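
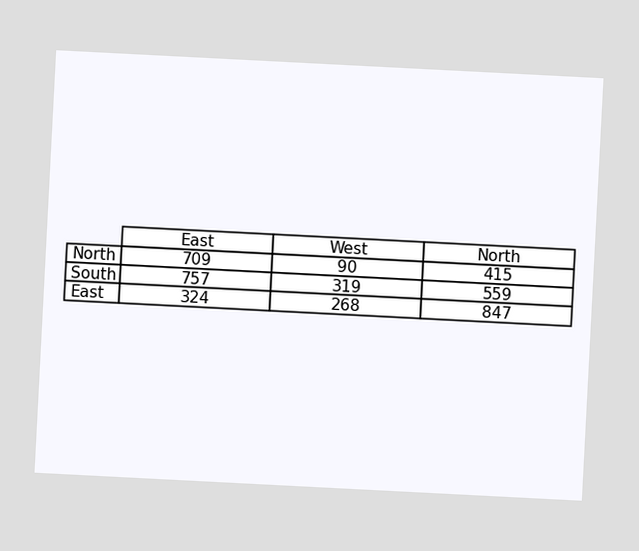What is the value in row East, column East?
The chart is tilted about 3° clockwise. The (East, East) cell reads 324.

324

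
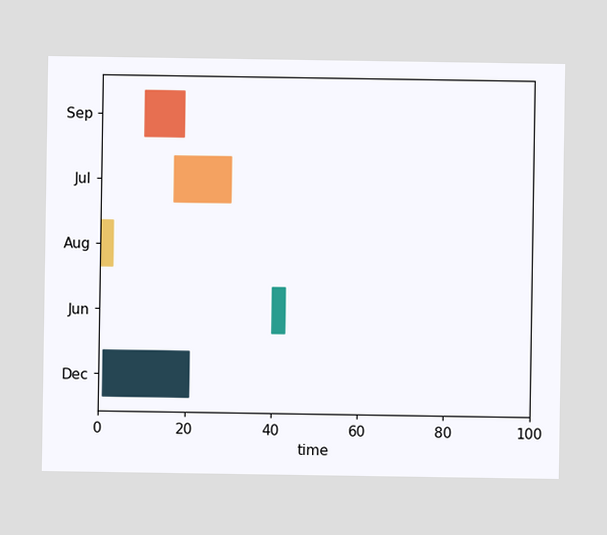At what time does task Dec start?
1

The Dec bar begins at t=1.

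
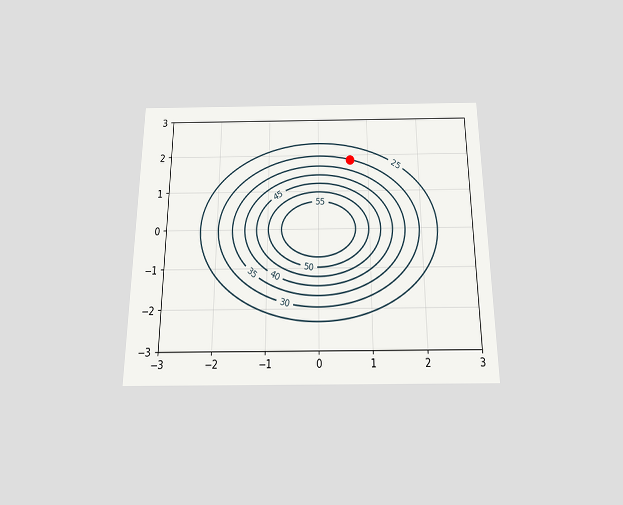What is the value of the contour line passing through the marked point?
The chart is viewed slightly from below. The marked point sits on the contour labelled 30.

30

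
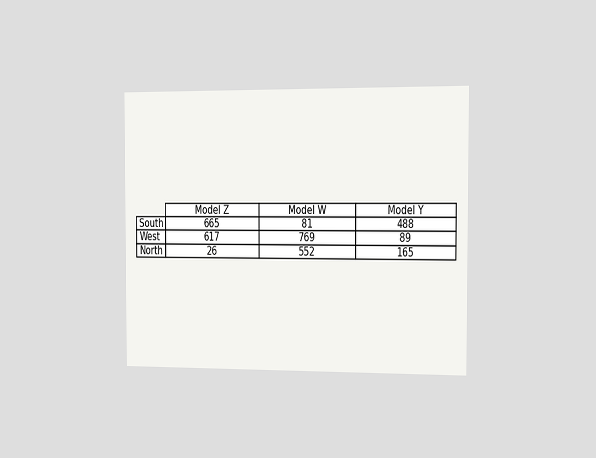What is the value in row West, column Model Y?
The chart is viewed slightly from the right. The (West, Model Y) cell reads 89.

89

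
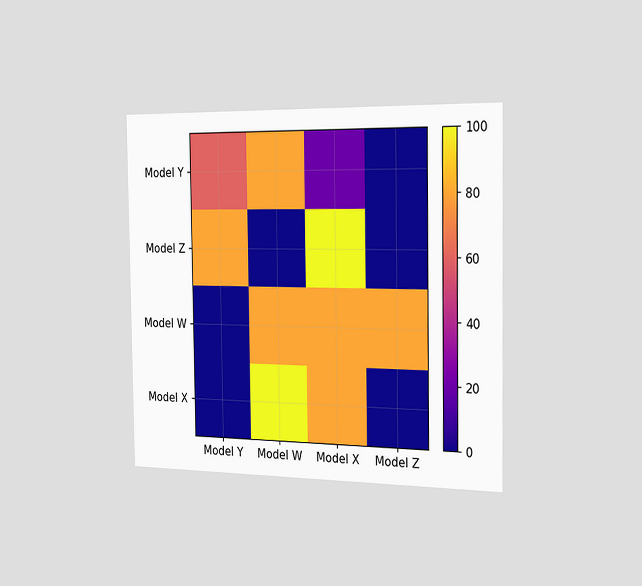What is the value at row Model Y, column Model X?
20

The chart is viewed slightly from the right. Matching cell (Model Y, Model X) against the colorbar gives 20.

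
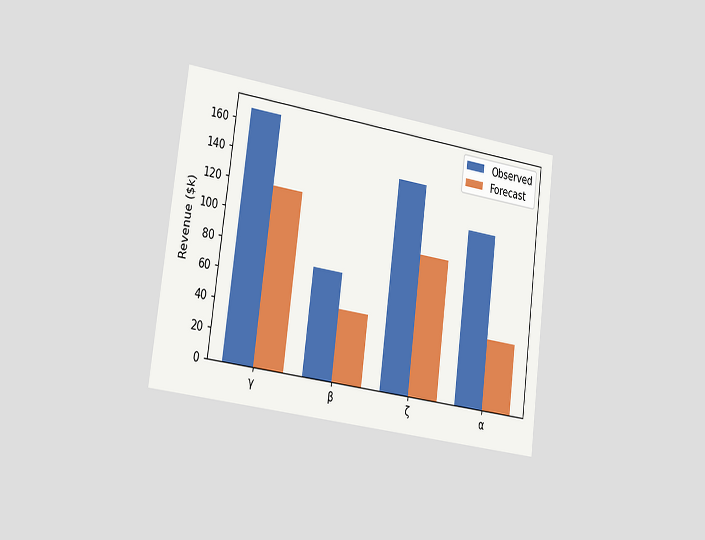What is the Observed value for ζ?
The chart is tilted about 7° clockwise and viewed slightly from the left. The Observed bar at ζ reaches $144k on the y-axis.

$144k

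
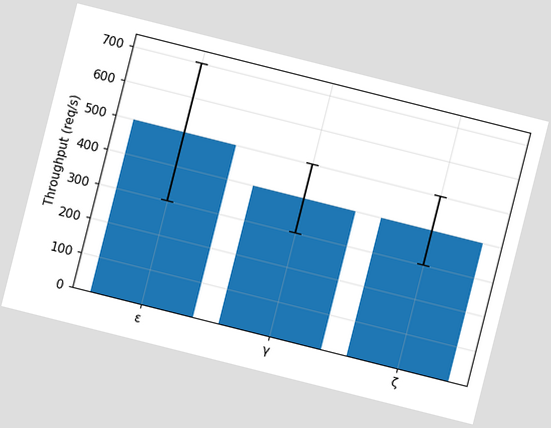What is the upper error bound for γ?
500req/s

The chart is tilted about 14° clockwise. The γ bar's upper whisker reaches 500req/s.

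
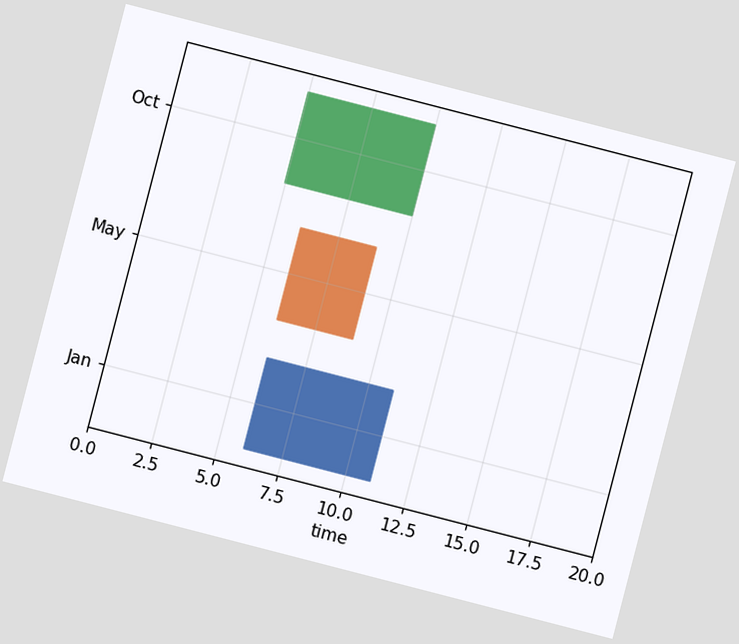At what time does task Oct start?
5

The chart is tilted about 14° clockwise. The Oct bar begins at t=5.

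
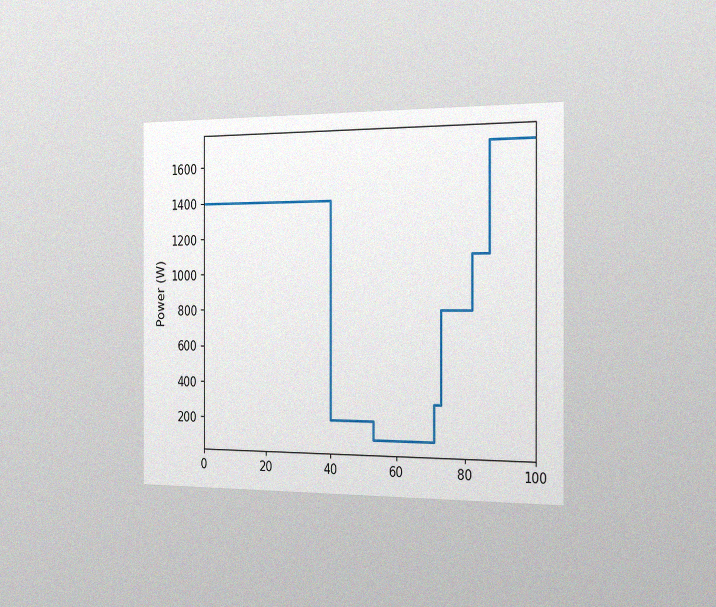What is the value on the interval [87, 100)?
The chart is viewed slightly from the right, with some photo noise. On [87, 100) the step sits at 1700W.

1700W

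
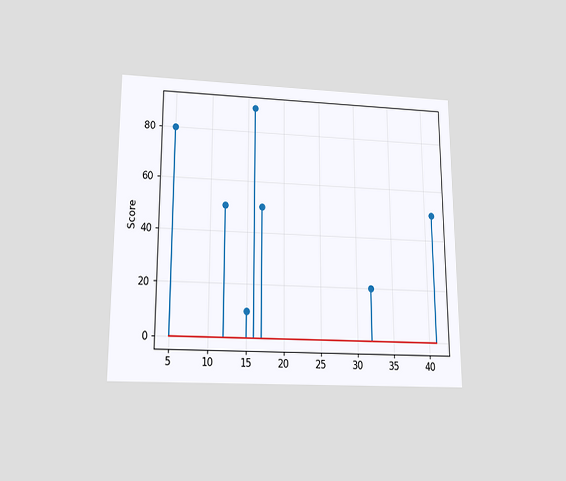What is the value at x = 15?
The chart is viewed slightly from below. The stem at x=15 reaches 10.

10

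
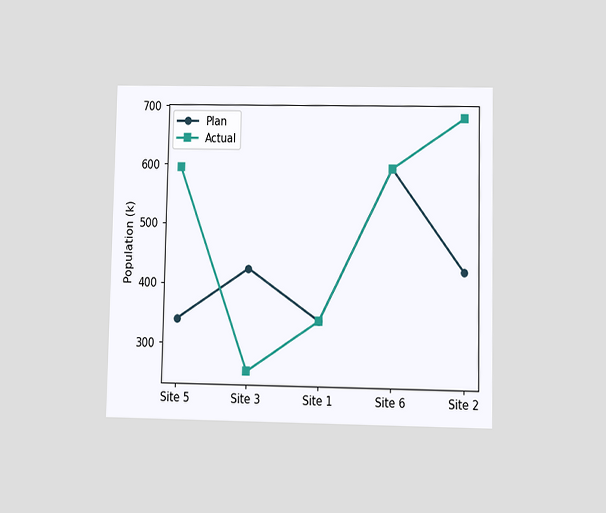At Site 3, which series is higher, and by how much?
Plan, by 170k

The chart is viewed at a slight angle. At Site 3, Plan sits above the other line by 170k.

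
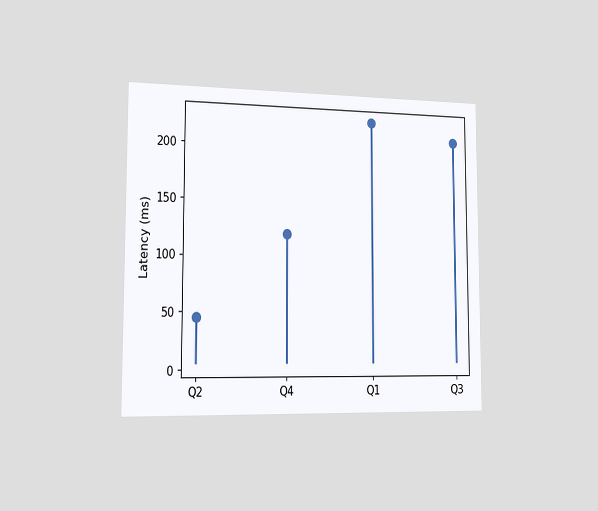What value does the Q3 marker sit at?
210ms

The chart is viewed slightly from the left. The Q3 marker sits at 210ms.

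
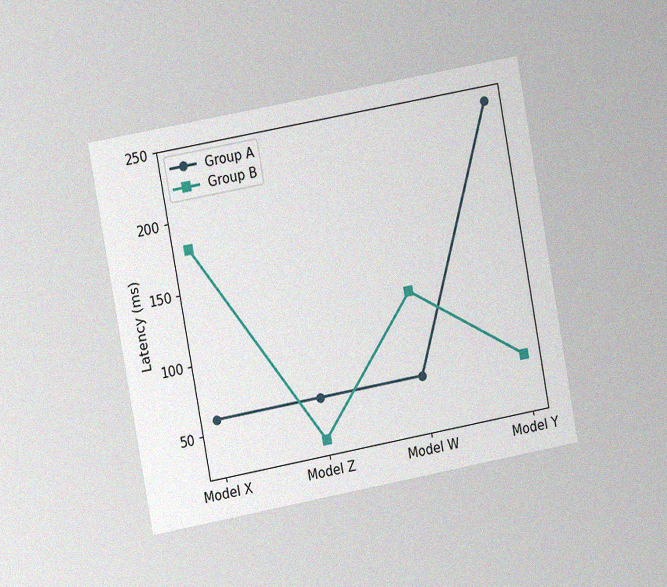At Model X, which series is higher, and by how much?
The chart is tilted about 10° counter-clockwise and viewed slightly from the left, with some photo noise. At Model X, Group B sits above the other line by 120ms.

Group B, by 120ms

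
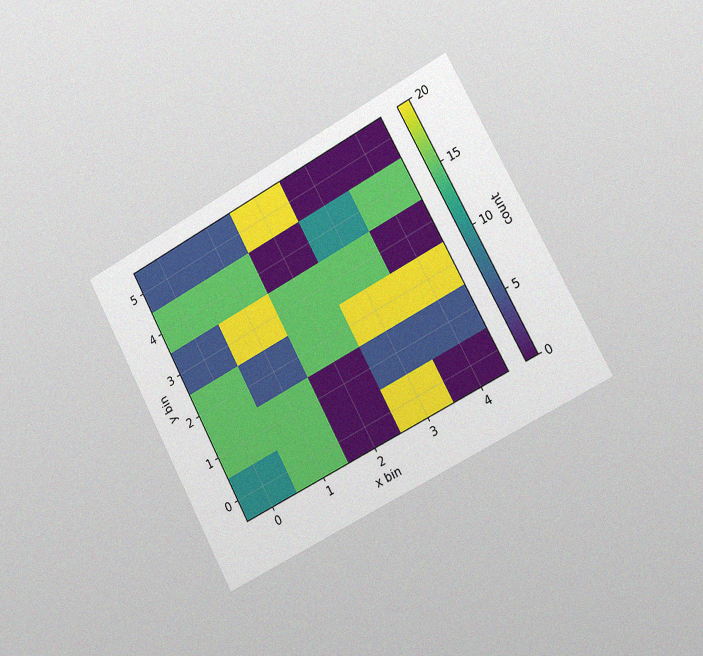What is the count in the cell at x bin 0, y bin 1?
The chart is tilted about 28° counter-clockwise and viewed slightly from the right, with some photo noise. Matching the cell (0, 1) against the colorbar gives 15.

15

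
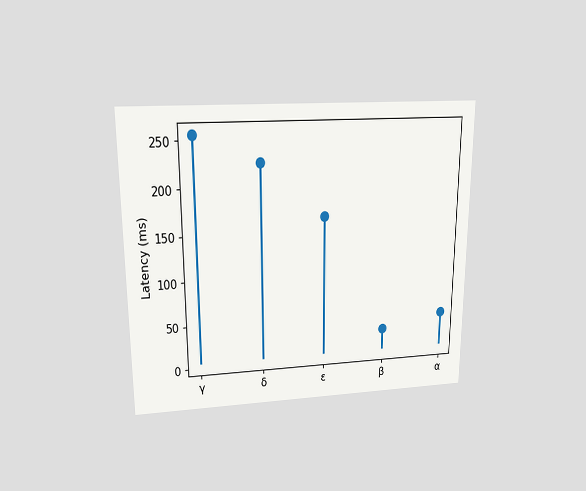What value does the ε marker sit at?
165ms

The chart is viewed slightly from above. The ε marker sits at 165ms.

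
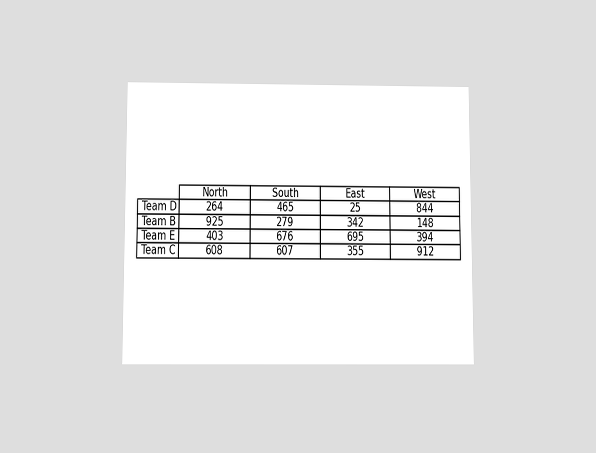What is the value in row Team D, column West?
The chart is viewed slightly from below. The (Team D, West) cell reads 844.

844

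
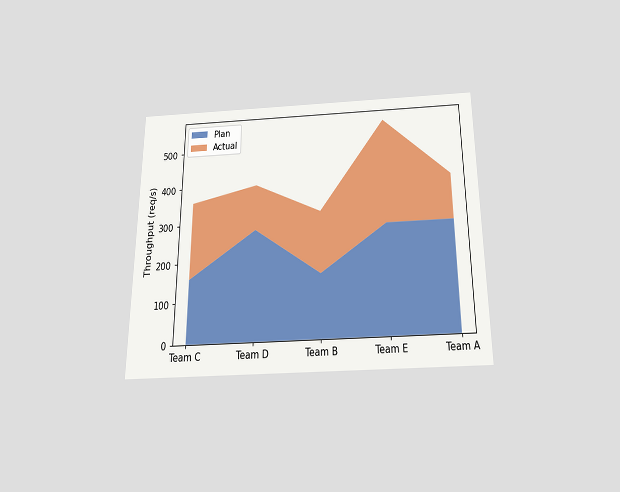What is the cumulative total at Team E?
The chart is viewed slightly from below. The stacked total at Team E reaches 560req/s.

560req/s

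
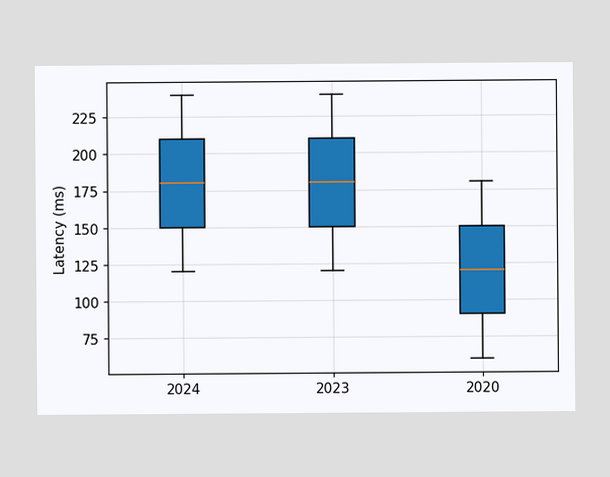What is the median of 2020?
120ms

The median line in the 2020 box sits at 120ms.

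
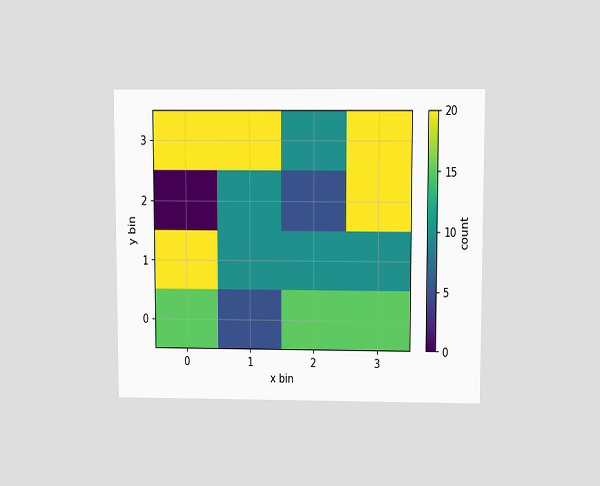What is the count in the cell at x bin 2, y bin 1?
10

The chart is viewed slightly from above. Matching the cell (2, 1) against the colorbar gives 10.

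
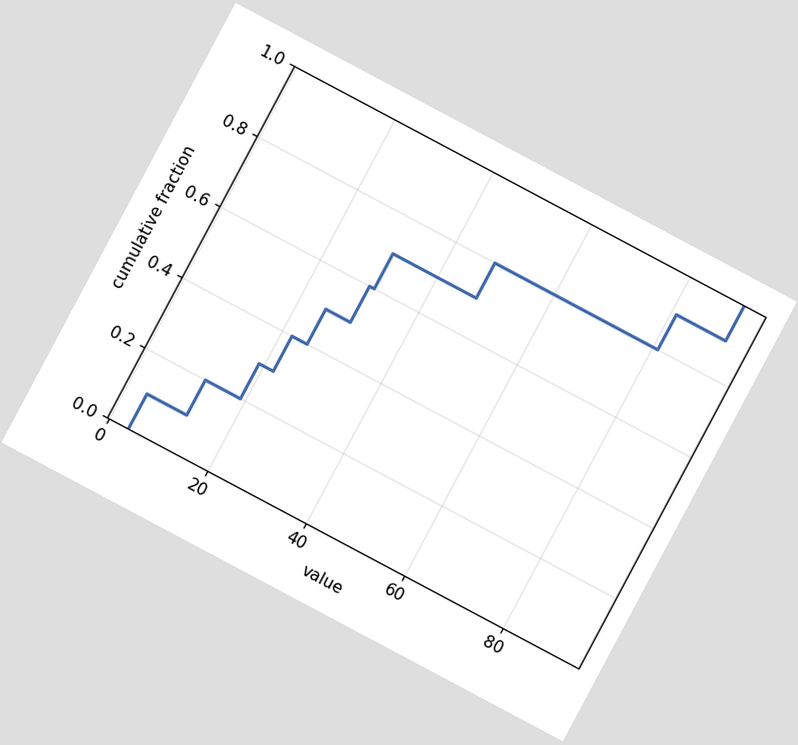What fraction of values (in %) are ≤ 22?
40%

The chart is tilted about 28° clockwise. At x=22 the ECDF step is at 40%.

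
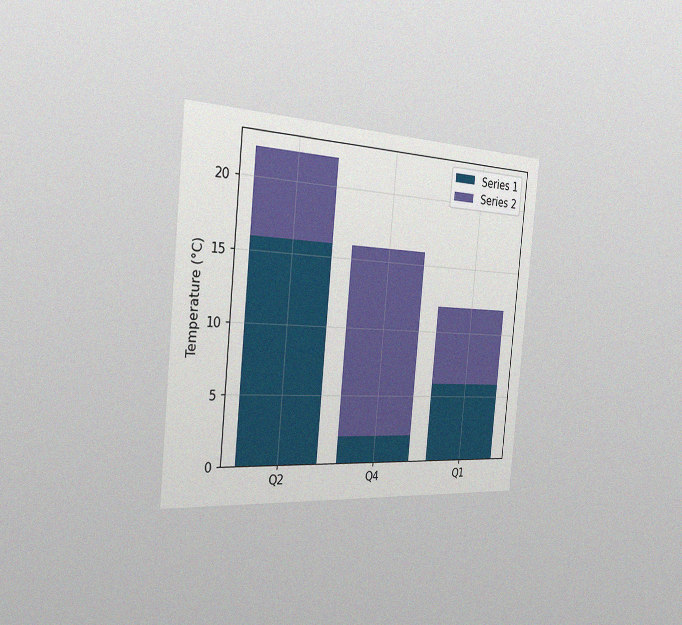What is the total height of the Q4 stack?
16°C

The chart is tilted about 5° clockwise and viewed slightly from the left, with some photo noise. The Q4 stack's top reaches 16°C on the y-axis.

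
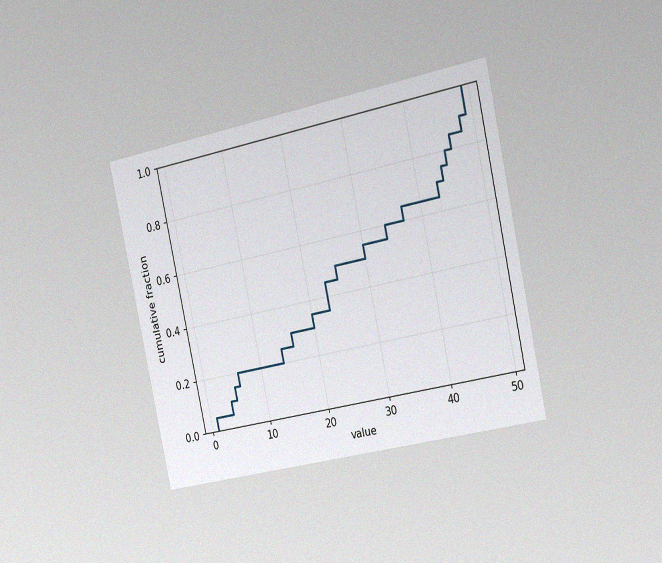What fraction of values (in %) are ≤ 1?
5%

The chart is tilted about 12° counter-clockwise and viewed slightly from the right, with some photo noise. At x=1 the ECDF step is at 5%.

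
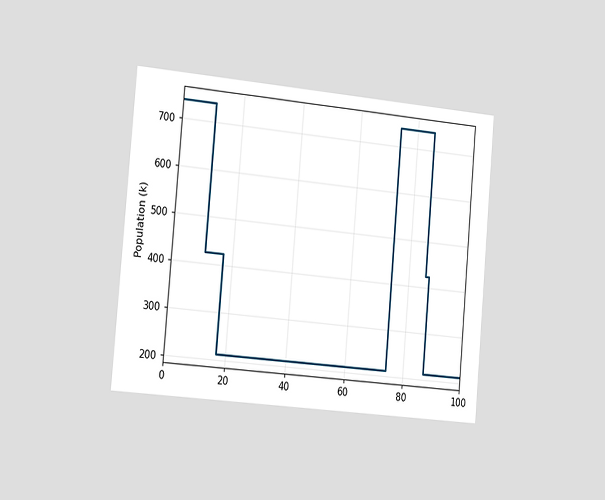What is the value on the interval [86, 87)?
424k

The chart is tilted about 5° clockwise and viewed slightly from the left. On [86, 87) the step sits at 424k.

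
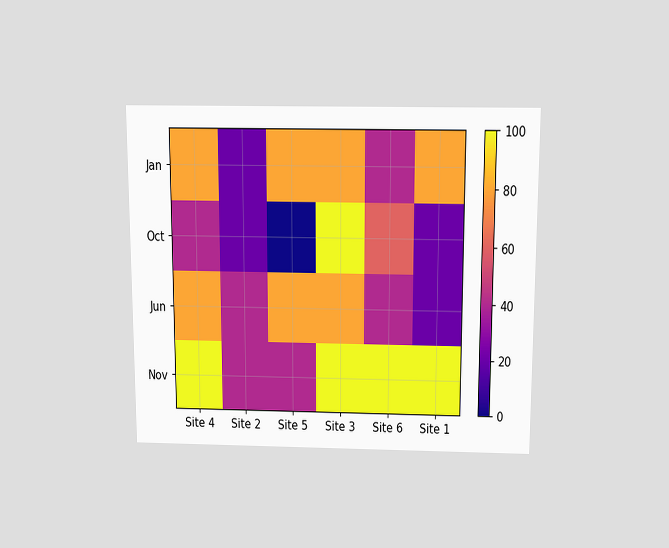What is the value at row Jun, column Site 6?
The chart is viewed slightly from above. Matching cell (Jun, Site 6) against the colorbar gives 40.

40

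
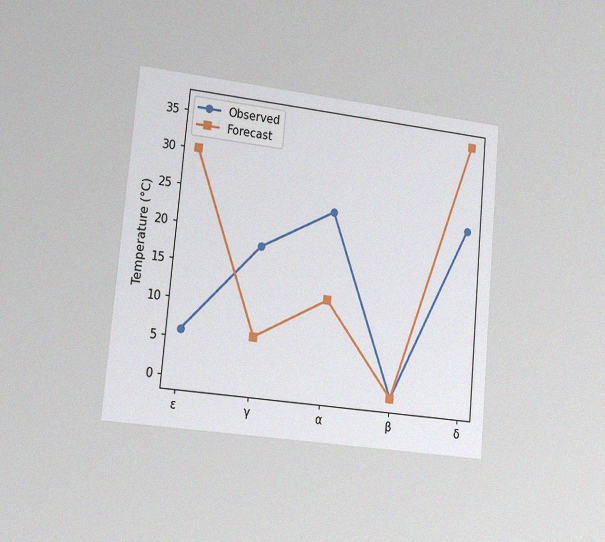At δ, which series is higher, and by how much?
The chart is tilted about 5° clockwise and viewed slightly from the left, with some photo noise. At δ, Forecast sits above the other line by 12°C.

Forecast, by 12°C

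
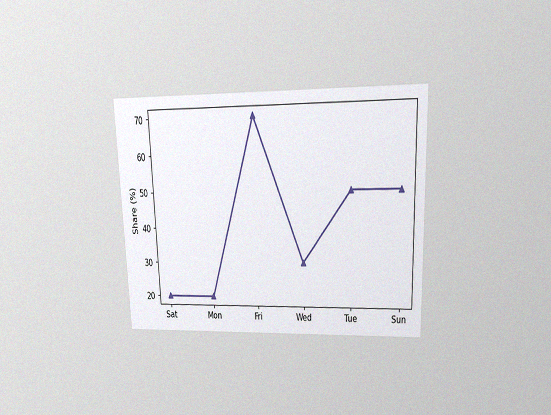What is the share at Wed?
The chart is tilted about 2° counter-clockwise and viewed at a slight angle, with some photo noise. At Wed, the line is at 30%.

30%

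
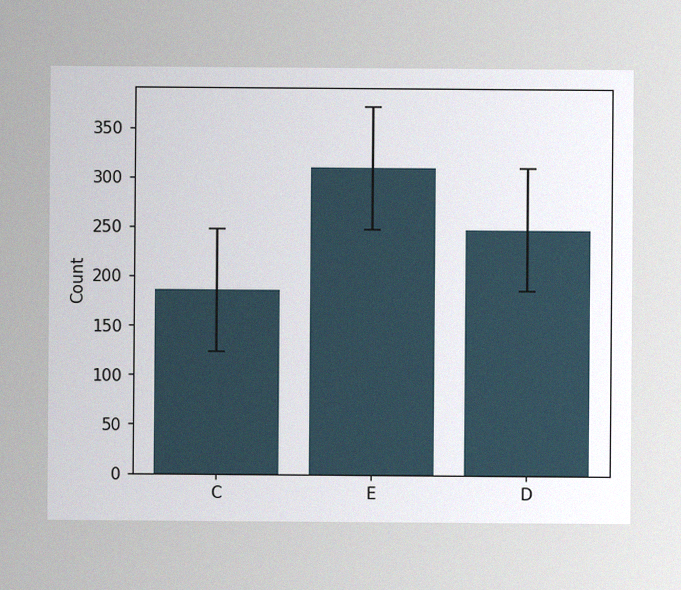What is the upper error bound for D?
310

The image has some photo noise and uneven lighting. The D bar's upper whisker reaches 310.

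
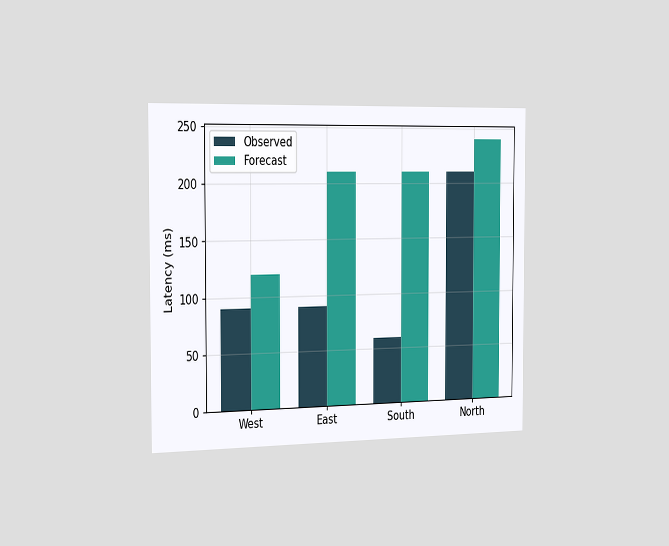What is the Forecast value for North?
The chart is viewed slightly from the left. The Forecast bar at North reaches 240ms on the y-axis.

240ms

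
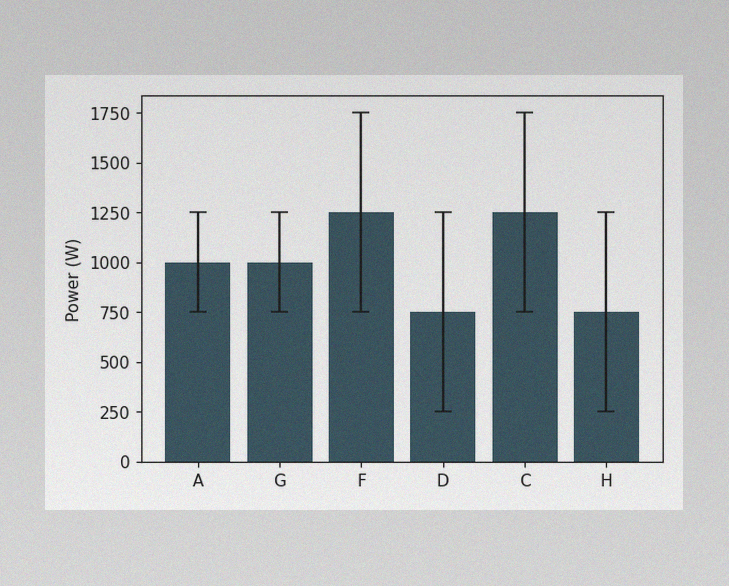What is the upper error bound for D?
The image has some photo noise and uneven lighting. The D bar's upper whisker reaches 1250W.

1250W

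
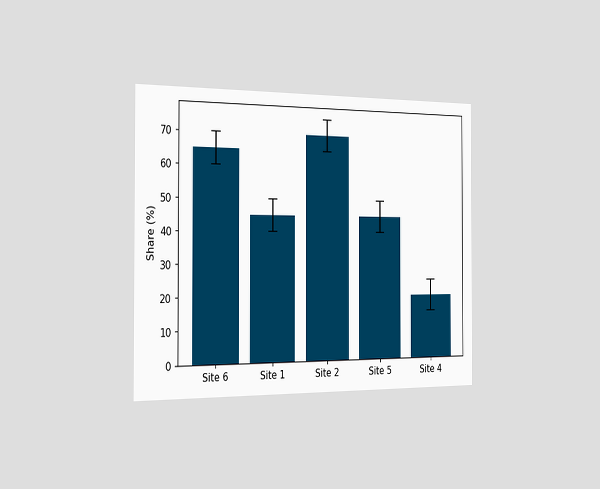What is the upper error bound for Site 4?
25%

The chart is viewed slightly from the left. The Site 4 bar's upper whisker reaches 25%.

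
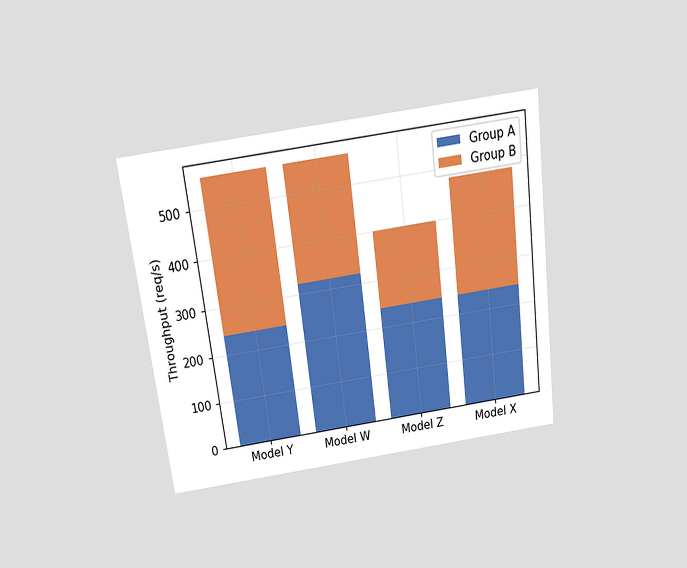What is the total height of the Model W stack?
560req/s

The chart is tilted about 7° counter-clockwise and viewed slightly from above. The Model W stack's top reaches 560req/s on the y-axis.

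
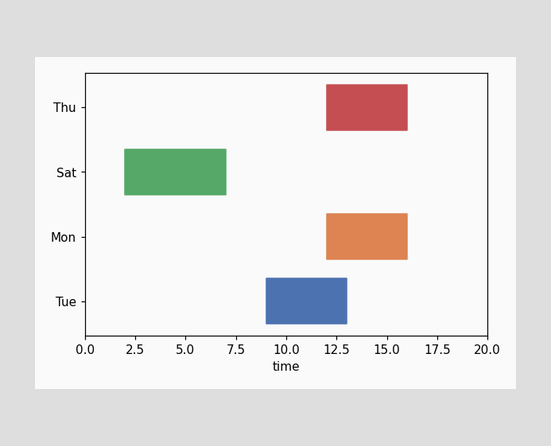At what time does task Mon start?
The Mon bar begins at t=12.

12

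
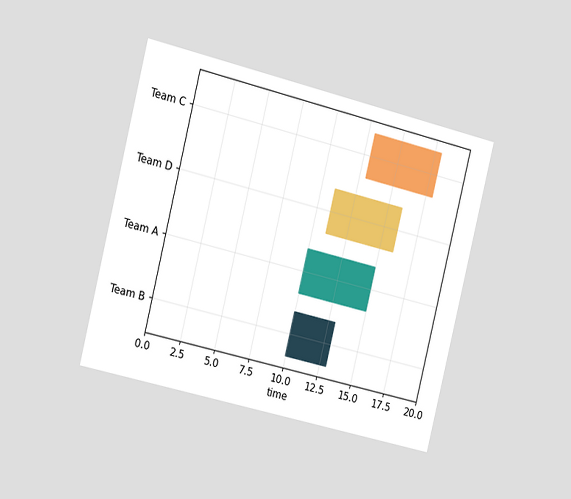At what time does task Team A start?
The chart is tilted about 14° clockwise and viewed slightly from the left. The Team A bar begins at t=10.

10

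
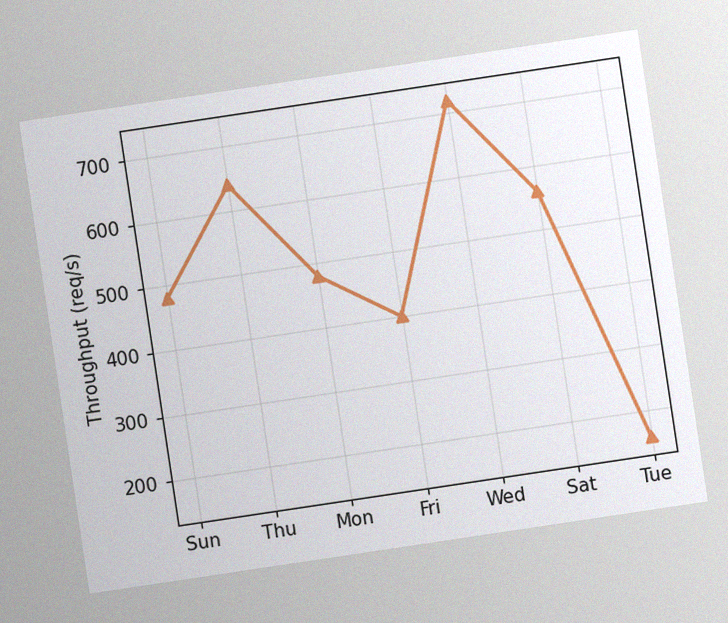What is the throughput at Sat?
The chart is tilted about 8° counter-clockwise, with some photo noise. At Sat, the line is at 560req/s.

560req/s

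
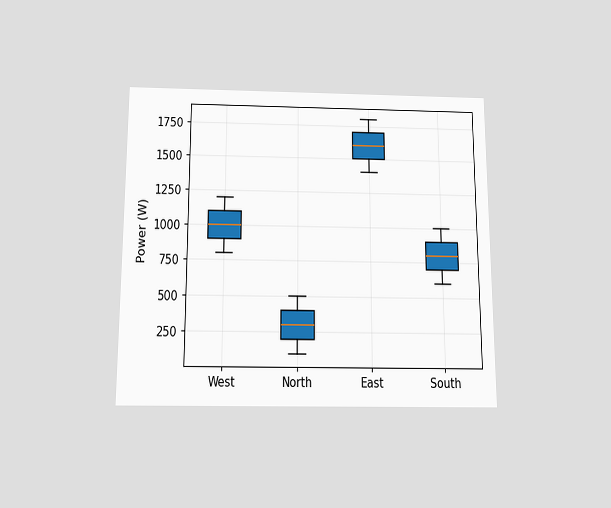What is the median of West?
1000W

The chart is viewed slightly from below. The median line in the West box sits at 1000W.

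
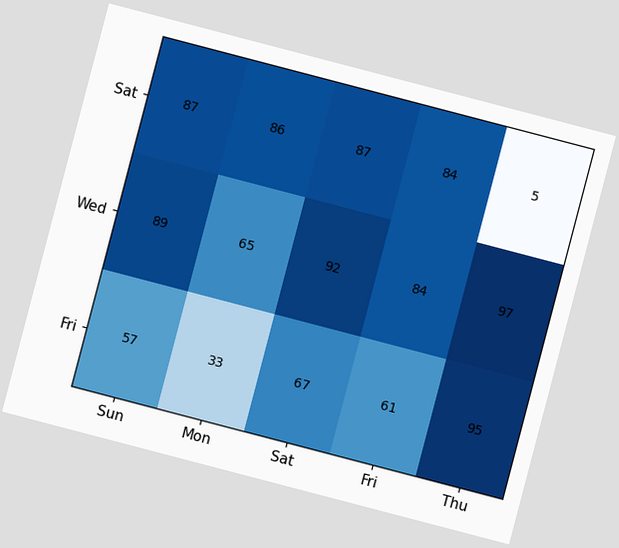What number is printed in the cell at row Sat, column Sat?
The chart is tilted about 15° clockwise. The (Sat, Sat) cell reads 87.

87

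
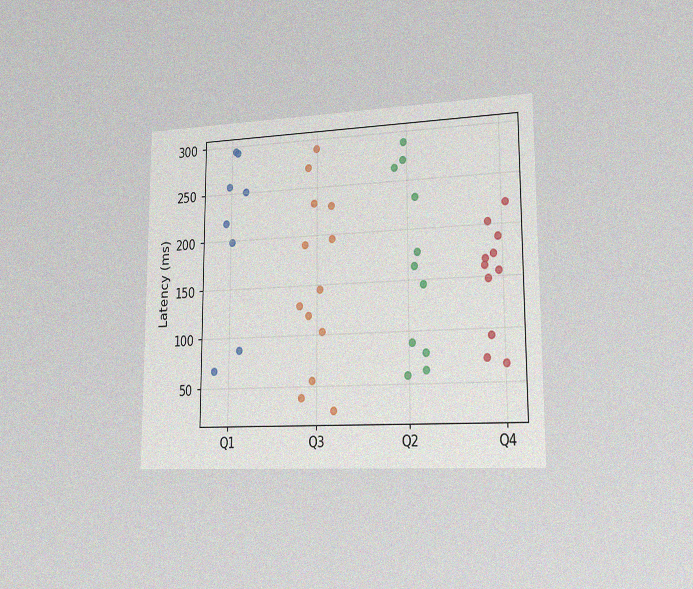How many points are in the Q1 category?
The chart is viewed slightly from the right, with some photo noise. Counting the markers in the Q1 column gives 8.

8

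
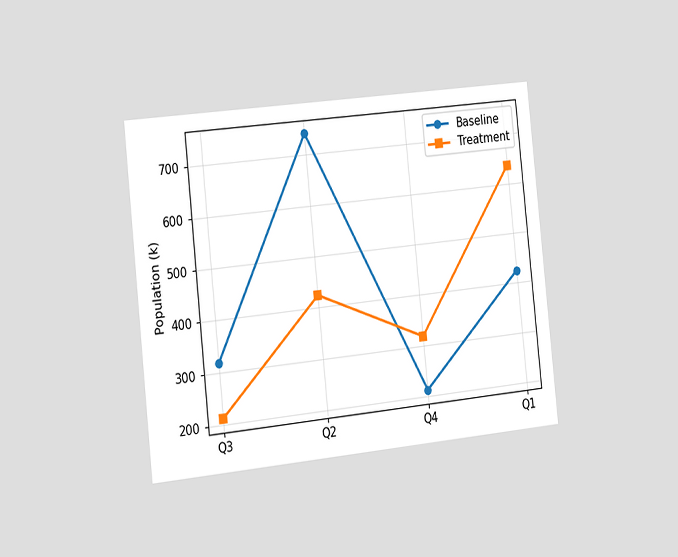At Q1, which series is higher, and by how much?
The chart is tilted about 6° counter-clockwise and viewed slightly from the left. At Q1, Treatment sits above the other line by 212k.

Treatment, by 212k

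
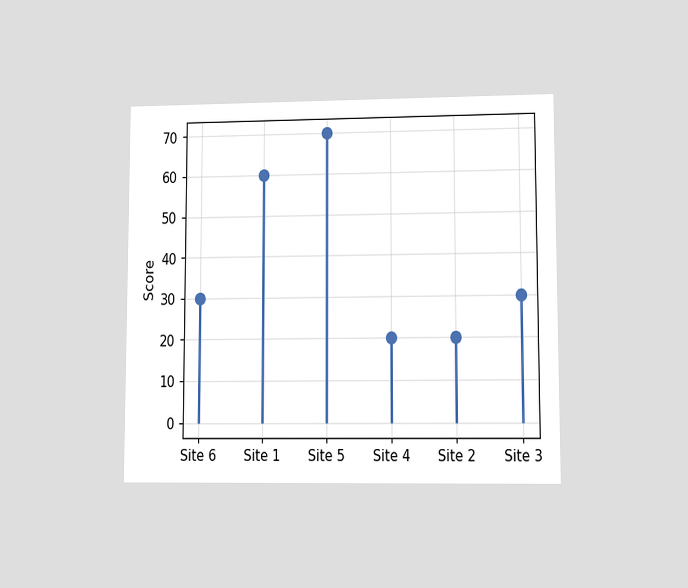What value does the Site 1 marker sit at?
60

The chart is viewed at a slight angle. The Site 1 marker sits at 60.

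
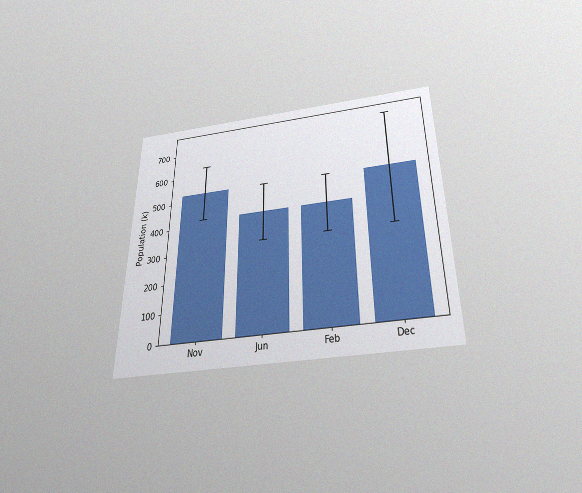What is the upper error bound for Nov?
The chart is viewed slightly from below, with some photo noise. The Nov bar's upper whisker reaches 636k.

636k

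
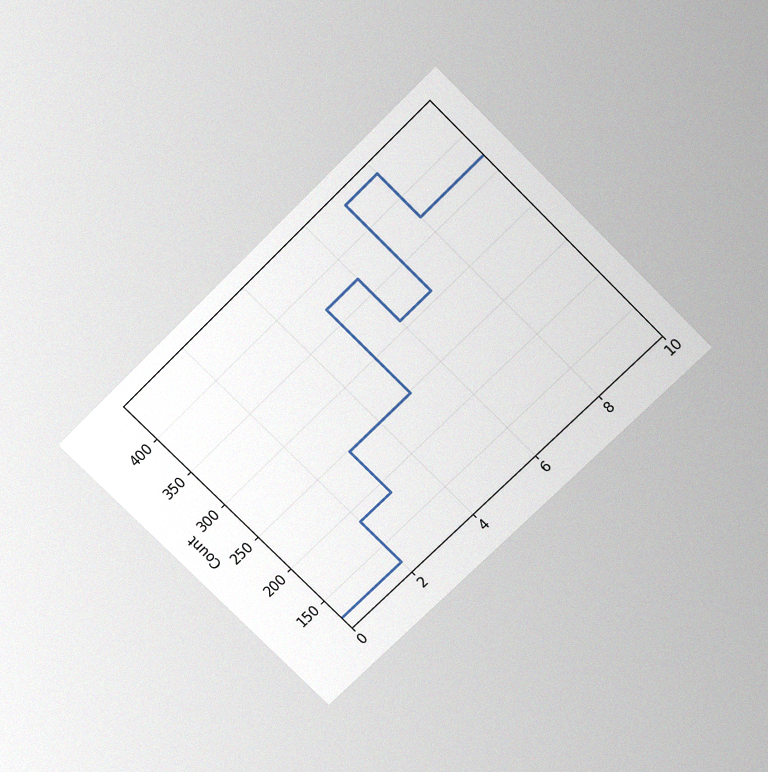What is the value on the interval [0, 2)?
124

The chart is tilted about 45° counter-clockwise and viewed slightly from above, with some photo noise. On [0, 2) the step sits at 124.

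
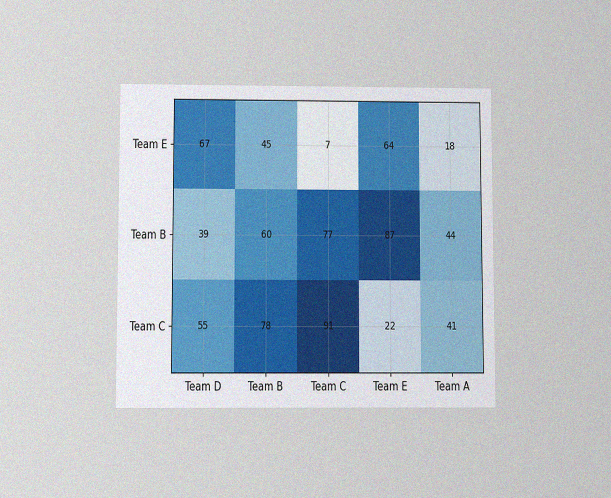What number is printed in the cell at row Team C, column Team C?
91

The chart is viewed slightly from below, with some photo noise. The (Team C, Team C) cell reads 91.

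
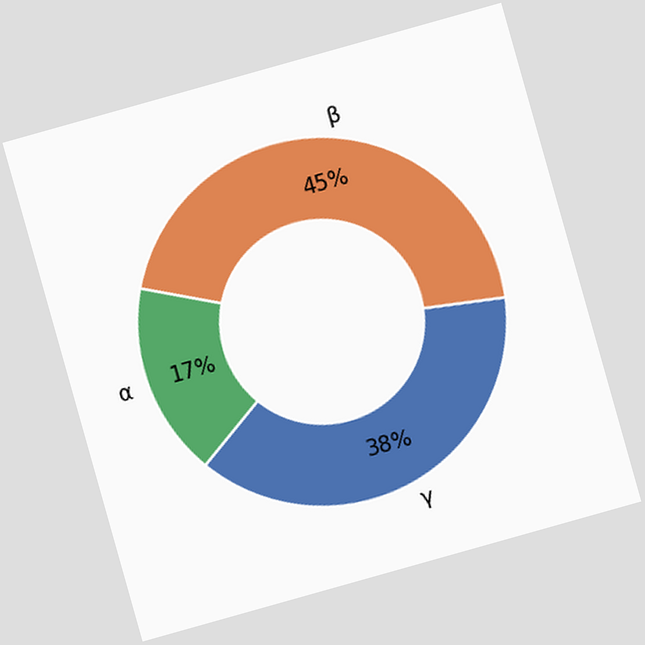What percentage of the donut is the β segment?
45%

The chart is tilted about 16° counter-clockwise. The β segment takes up 45% of the ring.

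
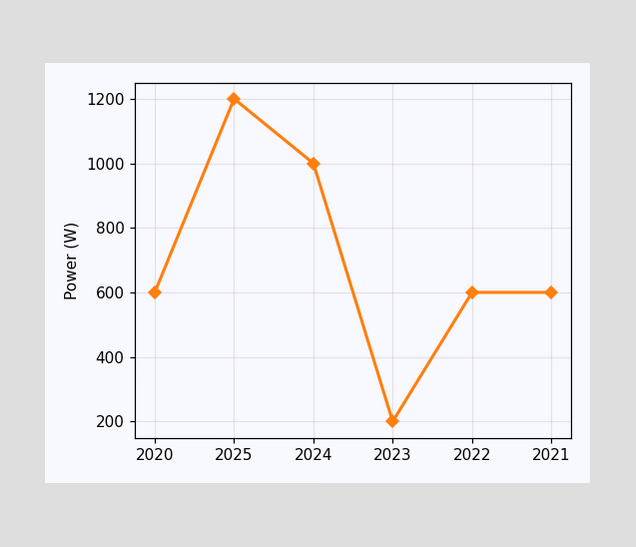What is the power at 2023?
200W

At 2023, the line is at 200W.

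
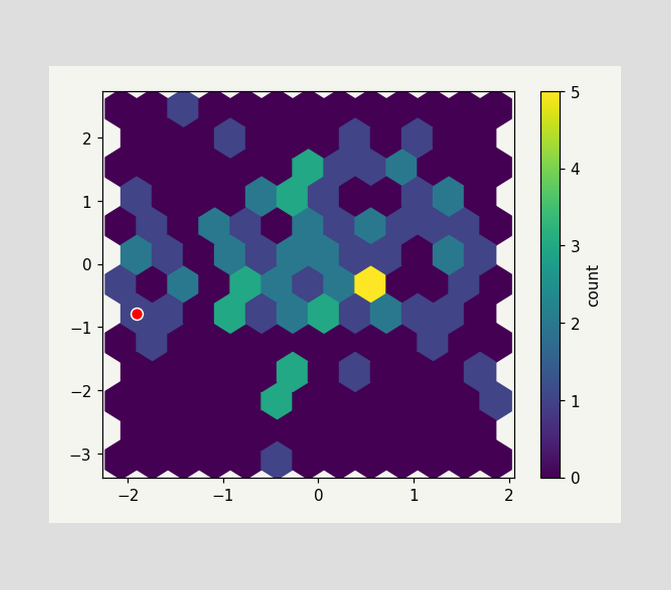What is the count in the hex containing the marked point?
The marked hex reads 1 on the colorbar.

1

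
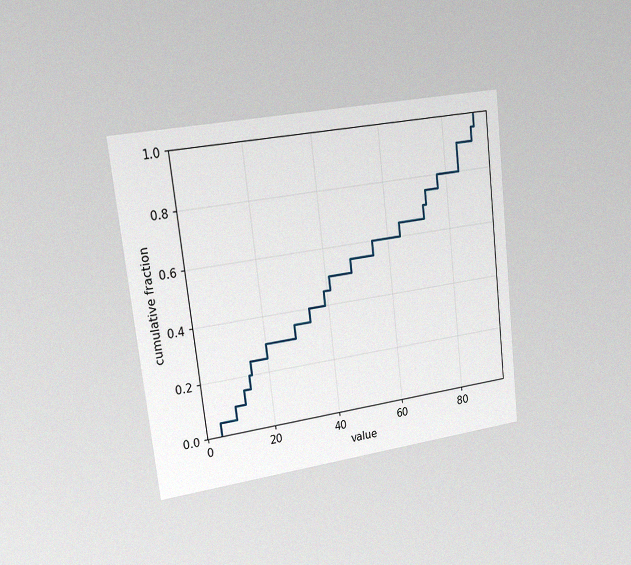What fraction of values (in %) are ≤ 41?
50%

The chart is tilted about 7° counter-clockwise and viewed slightly from the left, with some photo noise. At x=41 the ECDF step is at 50%.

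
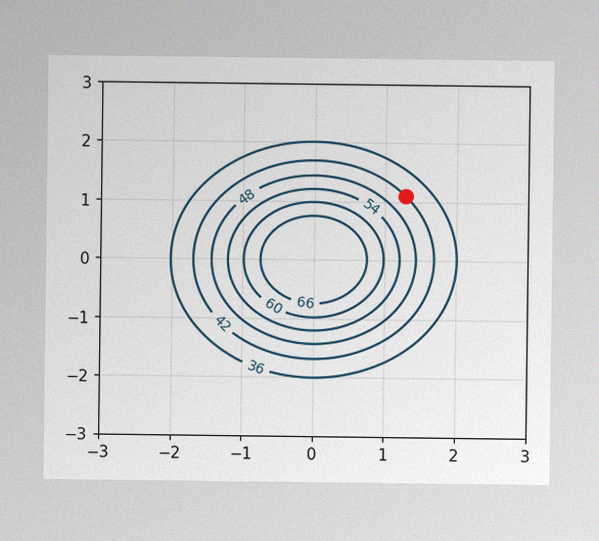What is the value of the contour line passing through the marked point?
The image has some photo noise and uneven lighting. The marked point sits on the contour labelled 42.

42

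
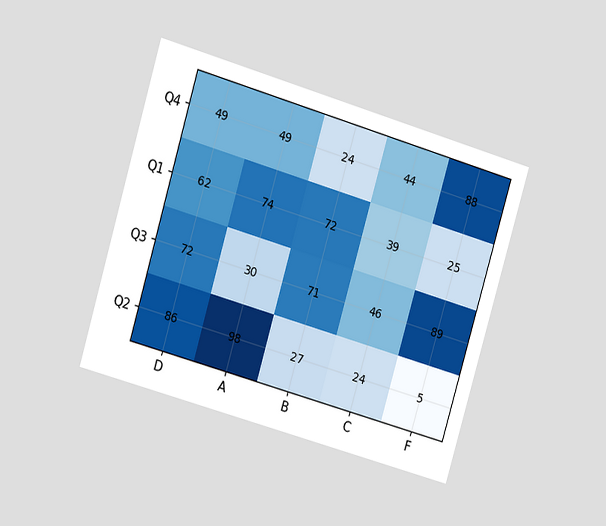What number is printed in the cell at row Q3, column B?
The chart is tilted about 16° clockwise and viewed at a slight angle. The (Q3, B) cell reads 71.

71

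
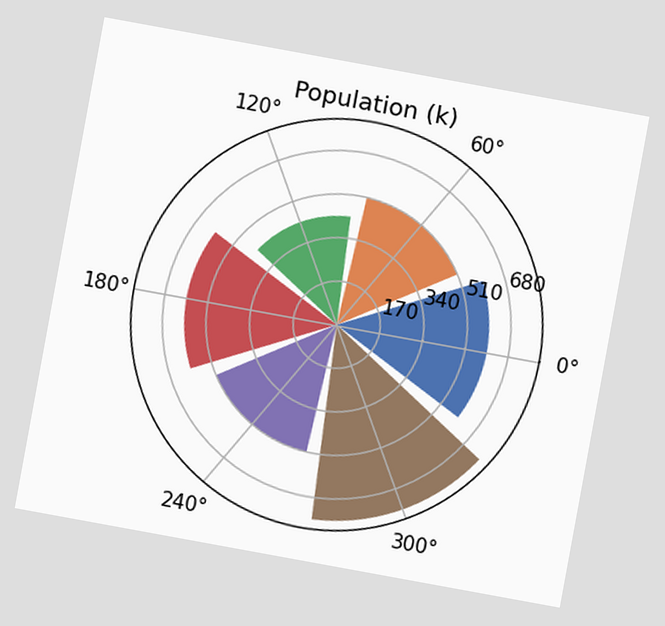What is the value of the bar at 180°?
595k

The chart is tilted about 10° clockwise. The bar at 180° reaches 595k on the radial axis.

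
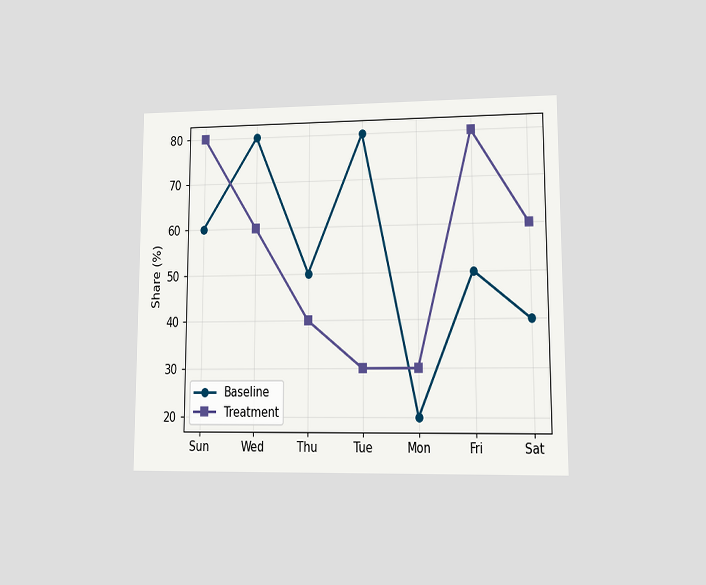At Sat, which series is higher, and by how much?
The chart is viewed at a slight angle. At Sat, Treatment sits above the other line by 20%.

Treatment, by 20%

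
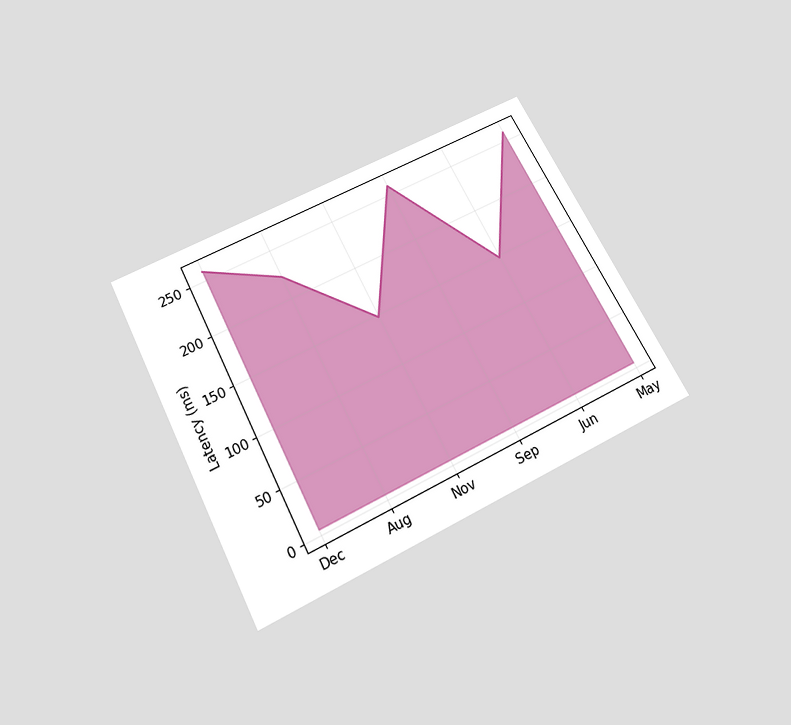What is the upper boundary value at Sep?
The chart is tilted about 27° counter-clockwise and viewed slightly from below. At Sep the upper boundary is at 259ms.

259ms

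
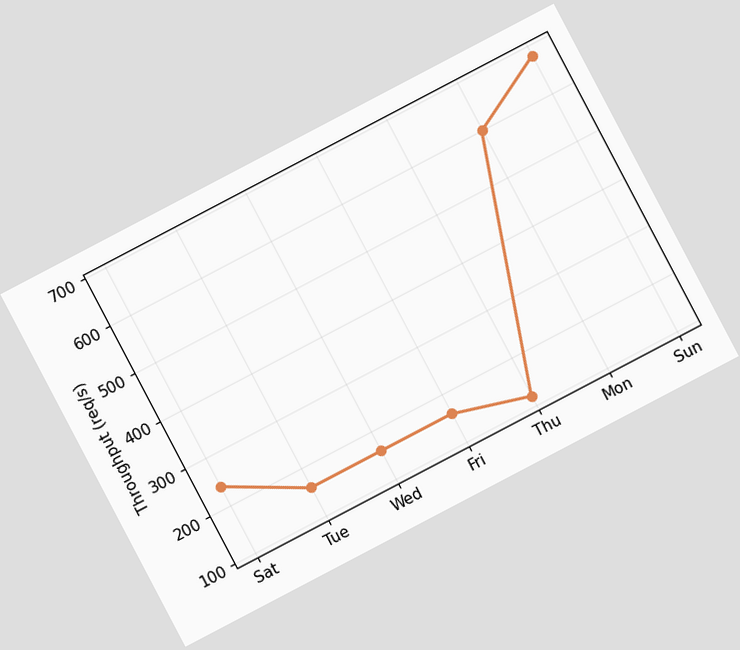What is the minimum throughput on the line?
The chart is tilted about 28° counter-clockwise. The lowest point is at Thu, and reading across to the y-axis gives 120req/s.

120req/s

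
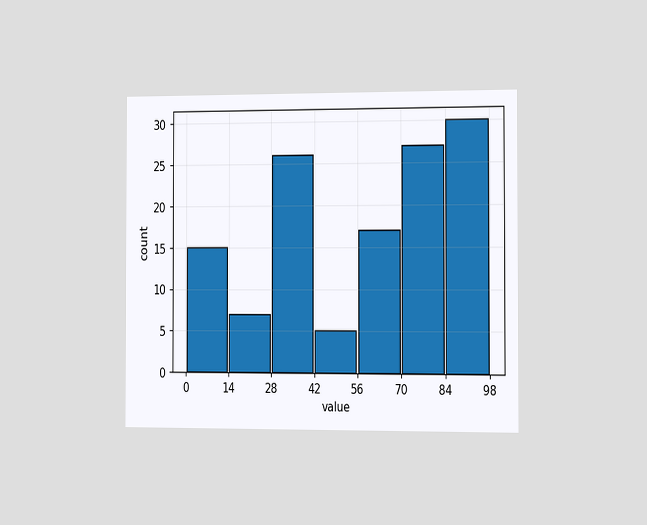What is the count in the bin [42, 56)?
5

The chart is viewed slightly from the right. The [42, 56) bin has height 5.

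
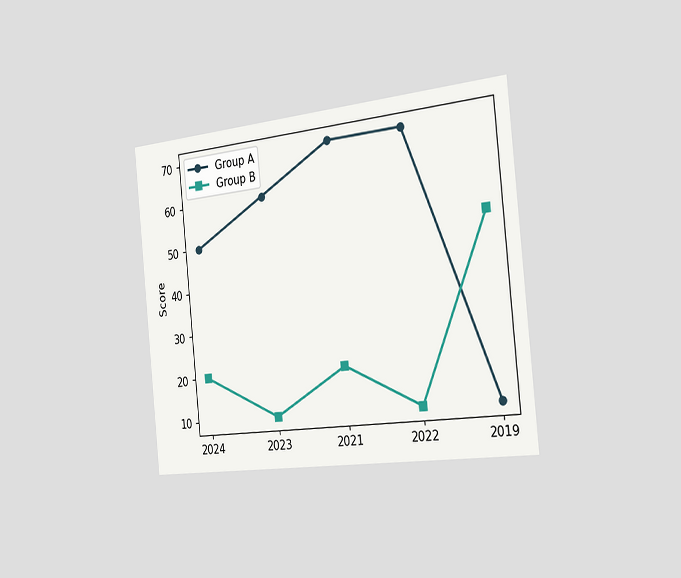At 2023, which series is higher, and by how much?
Group A, by 50

The chart is tilted about 6° counter-clockwise and viewed slightly from the right. At 2023, Group A sits above the other line by 50.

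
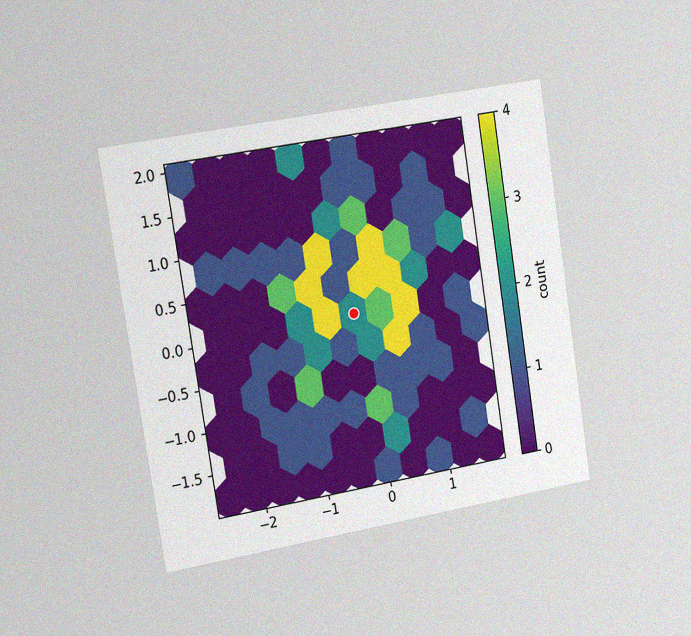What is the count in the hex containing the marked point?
The chart is tilted about 9° counter-clockwise and viewed slightly from the left, with some photo noise. The marked hex reads 2 on the colorbar.

2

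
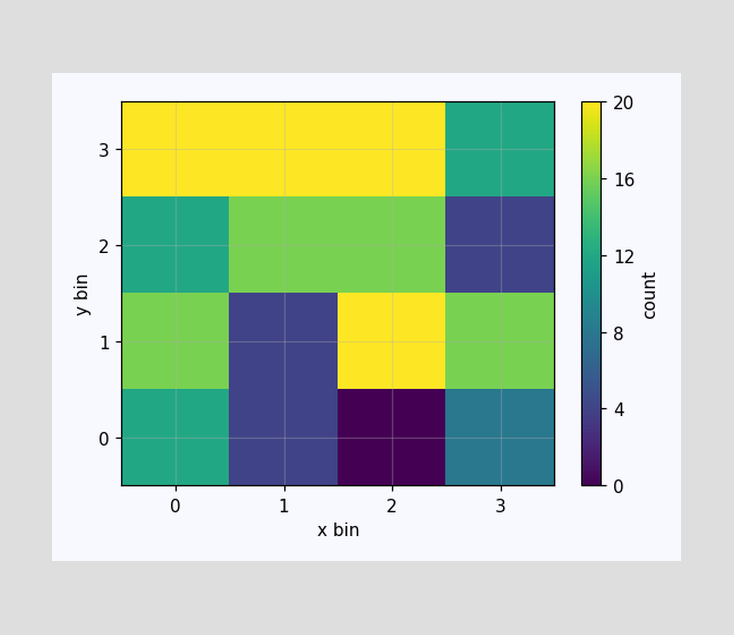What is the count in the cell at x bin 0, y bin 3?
Matching the cell (0, 3) against the colorbar gives 20.

20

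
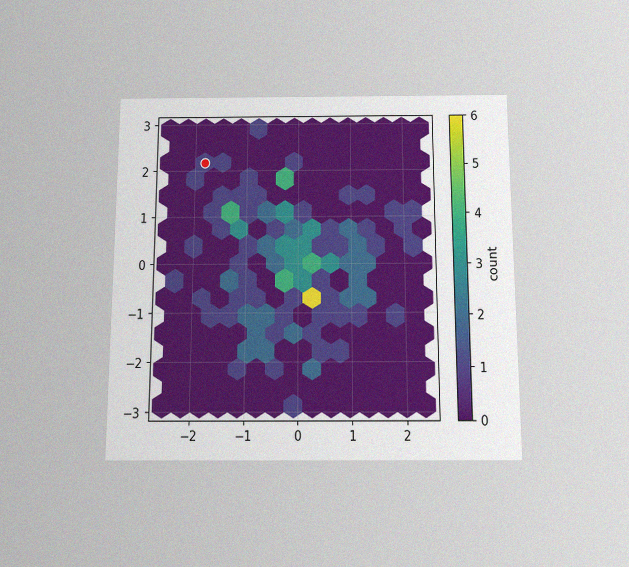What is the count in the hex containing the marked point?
The chart is viewed slightly from below, with some photo noise. The marked hex reads 1 on the colorbar.

1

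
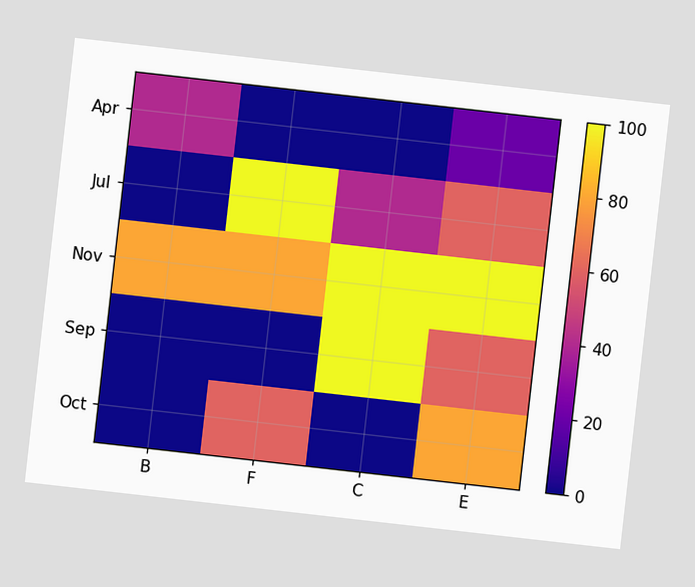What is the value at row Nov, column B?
80

The chart is tilted about 6° clockwise. Matching cell (Nov, B) against the colorbar gives 80.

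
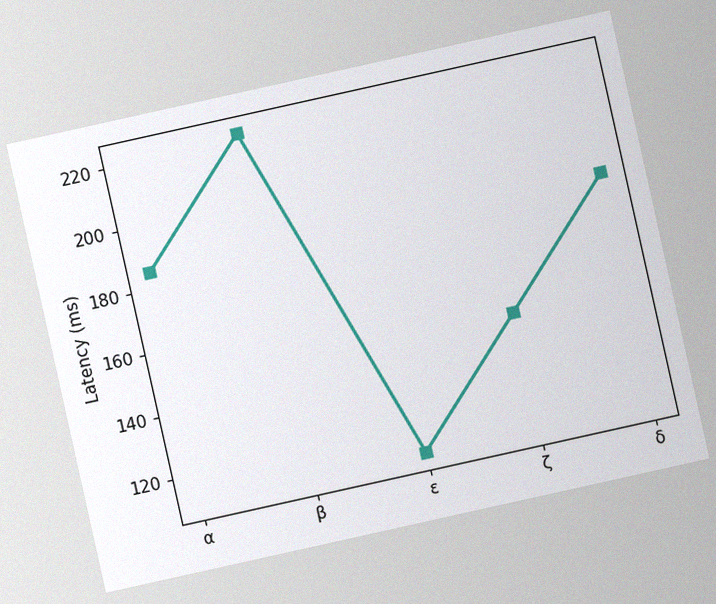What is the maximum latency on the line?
The chart is tilted about 13° counter-clockwise, with some photo noise. The highest point is at β, and reading across to the y-axis gives 222ms.

222ms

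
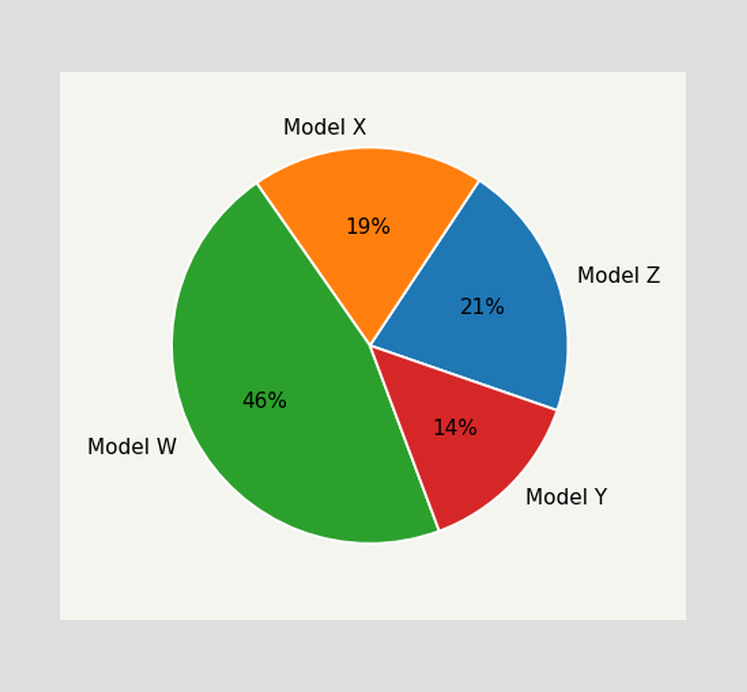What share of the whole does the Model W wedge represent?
The Model W slice takes up 46% of the pie.

46%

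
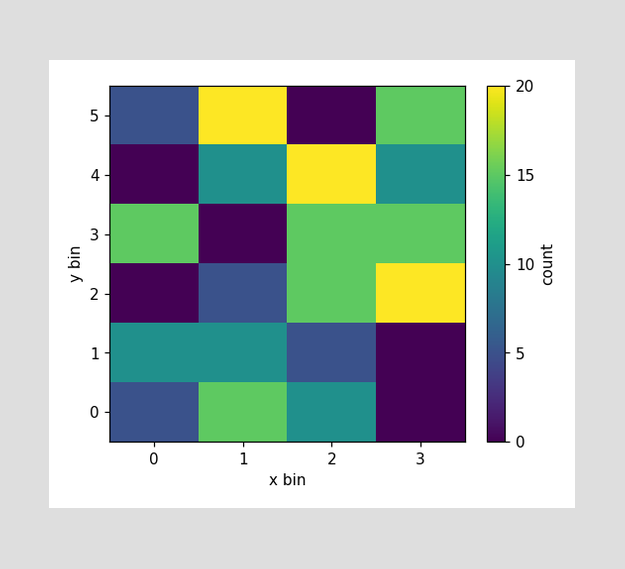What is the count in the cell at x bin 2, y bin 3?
15

Matching the cell (2, 3) against the colorbar gives 15.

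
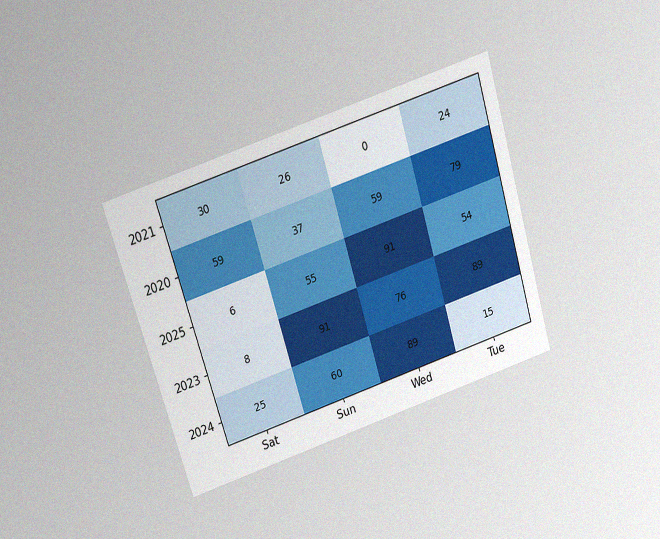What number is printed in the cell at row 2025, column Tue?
54

The chart is tilted about 17° counter-clockwise and viewed slightly from above, with some photo noise. The (2025, Tue) cell reads 54.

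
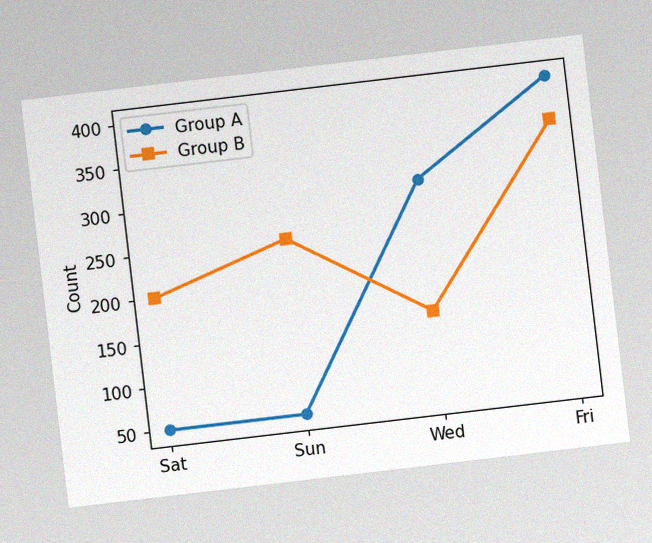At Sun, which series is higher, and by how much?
The chart is tilted about 7° counter-clockwise, with some photo noise. At Sun, Group B sits above the other line by 200.

Group B, by 200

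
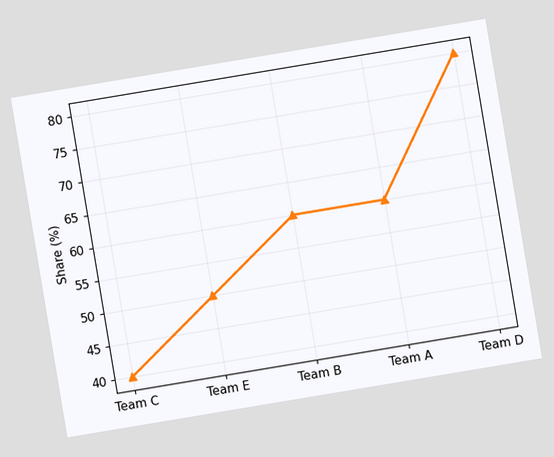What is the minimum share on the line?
The chart is tilted about 9° counter-clockwise. The lowest point is at Team C, and reading across to the y-axis gives 40%.

40%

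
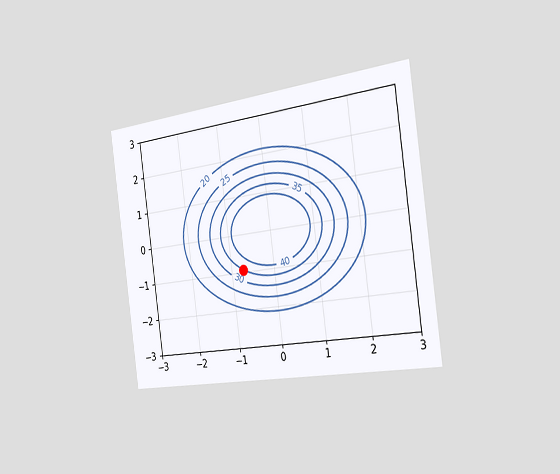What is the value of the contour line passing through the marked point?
The chart is tilted about 8° counter-clockwise and viewed slightly from the right. The marked point sits on the contour labelled 35.

35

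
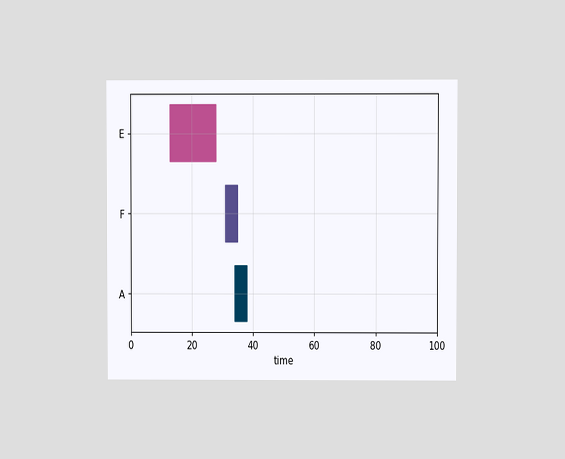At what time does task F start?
31

The chart is viewed at a slight angle. The F bar begins at t=31.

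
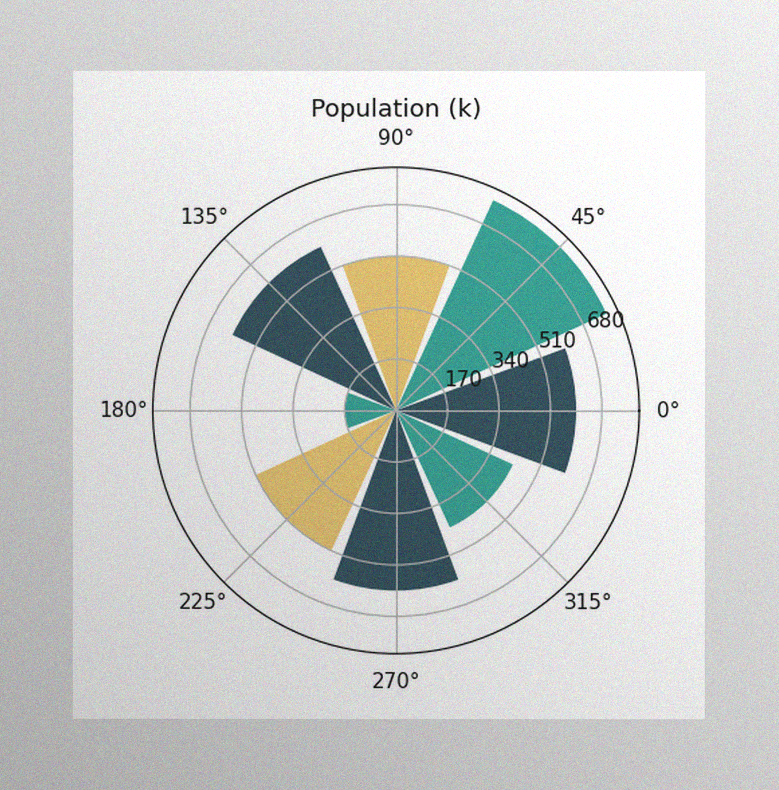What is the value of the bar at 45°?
The image has some photo noise and uneven lighting. The bar at 45° reaches 765k on the radial axis.

765k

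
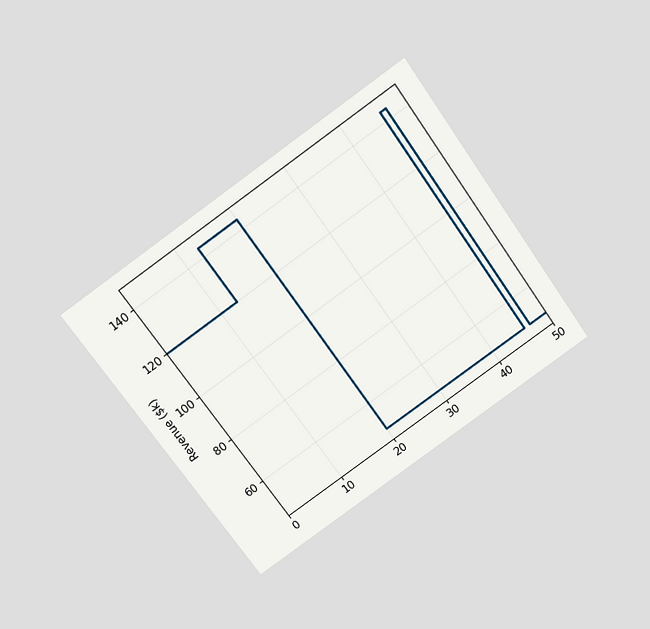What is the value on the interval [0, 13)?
The chart is tilted about 35° counter-clockwise and viewed slightly from above. On [0, 13) the step sits at $120k.

$120k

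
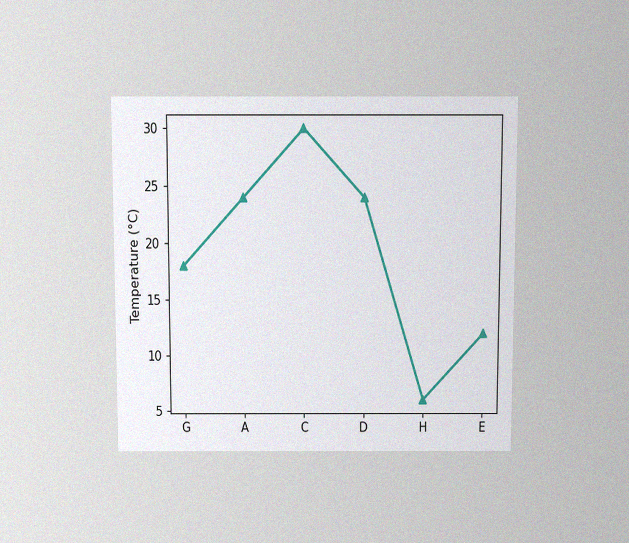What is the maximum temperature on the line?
The chart is viewed slightly from above, with some photo noise. The highest point is at C, and reading across to the y-axis gives 30°C.

30°C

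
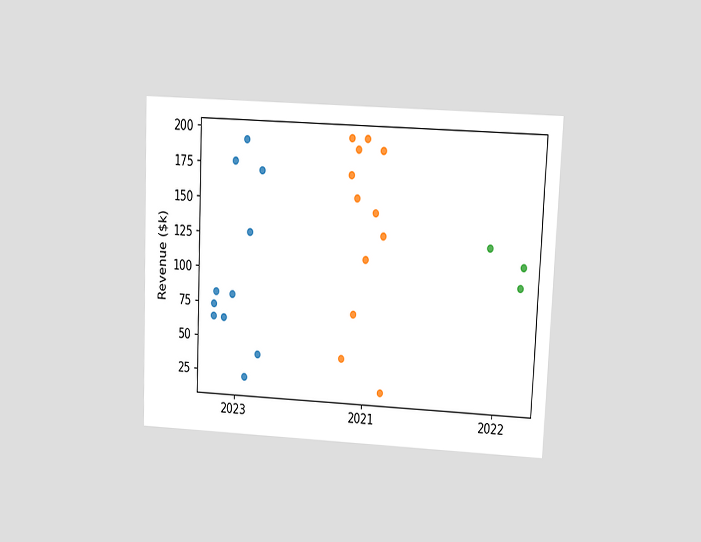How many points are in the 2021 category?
The chart is tilted about 3° clockwise and viewed at a slight angle. Counting the markers in the 2021 column gives 12.

12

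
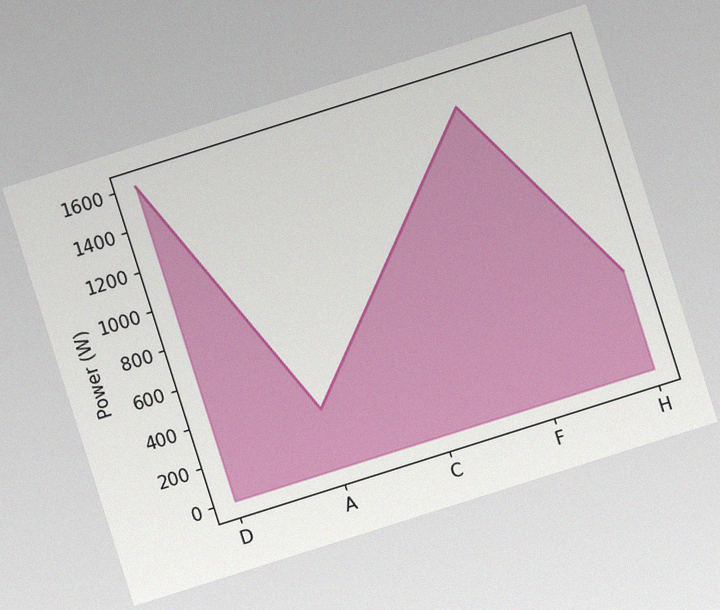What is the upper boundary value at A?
The chart is tilted about 18° counter-clockwise, with some photo noise. At A the upper boundary is at 300W.

300W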